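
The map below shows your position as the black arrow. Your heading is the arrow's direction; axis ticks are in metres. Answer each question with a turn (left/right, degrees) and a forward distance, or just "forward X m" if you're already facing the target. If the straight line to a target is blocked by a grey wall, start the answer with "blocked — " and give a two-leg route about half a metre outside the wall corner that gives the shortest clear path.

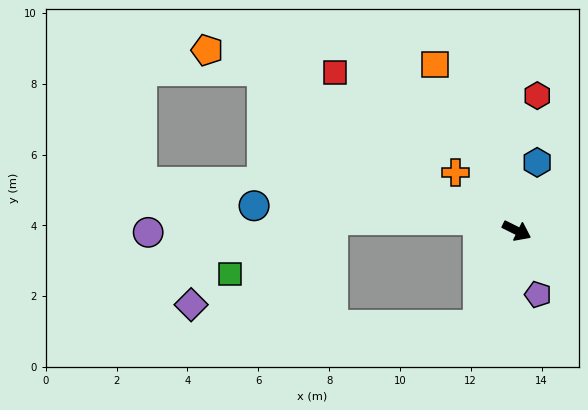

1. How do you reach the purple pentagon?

turn right 45°, forward 1.9 m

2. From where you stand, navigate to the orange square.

turn left 143°, forward 5.2 m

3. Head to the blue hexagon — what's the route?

turn left 100°, forward 2.0 m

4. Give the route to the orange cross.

turn left 163°, forward 2.4 m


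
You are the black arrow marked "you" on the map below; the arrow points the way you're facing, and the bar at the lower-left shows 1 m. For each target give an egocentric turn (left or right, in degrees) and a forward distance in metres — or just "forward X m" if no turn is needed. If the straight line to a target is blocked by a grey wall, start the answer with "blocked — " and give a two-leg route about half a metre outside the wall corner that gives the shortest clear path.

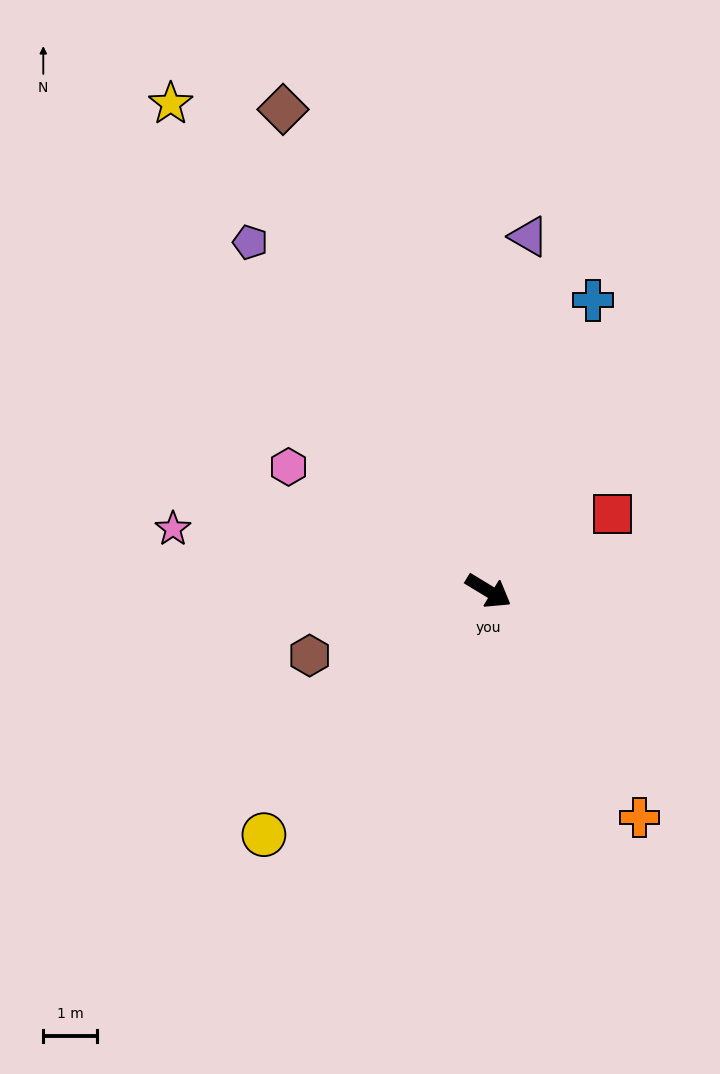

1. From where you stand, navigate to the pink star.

turn right 160°, forward 6.0 m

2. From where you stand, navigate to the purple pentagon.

turn left 156°, forward 7.9 m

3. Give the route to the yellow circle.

turn right 101°, forward 6.2 m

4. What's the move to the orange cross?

turn right 25°, forward 5.1 m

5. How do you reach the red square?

turn left 63°, forward 2.7 m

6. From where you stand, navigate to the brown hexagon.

turn right 129°, forward 3.5 m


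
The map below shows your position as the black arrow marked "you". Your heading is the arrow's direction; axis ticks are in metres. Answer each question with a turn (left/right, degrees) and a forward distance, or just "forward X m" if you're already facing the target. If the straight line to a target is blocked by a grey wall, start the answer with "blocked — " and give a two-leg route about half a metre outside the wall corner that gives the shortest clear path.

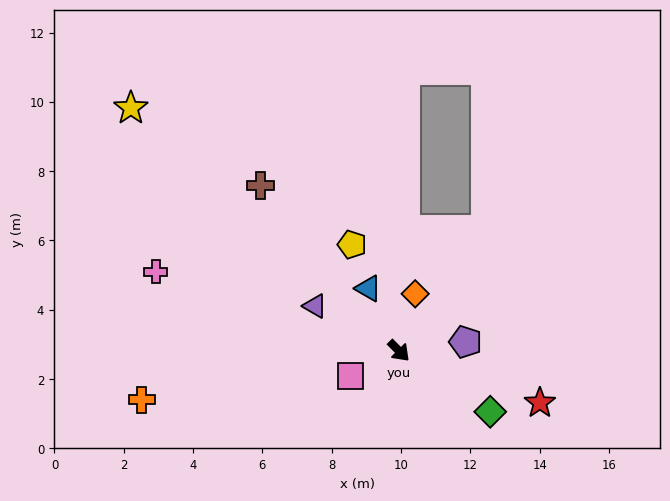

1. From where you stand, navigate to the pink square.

turn right 107°, forward 1.6 m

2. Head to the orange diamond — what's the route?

turn left 119°, forward 1.7 m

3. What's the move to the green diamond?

turn left 11°, forward 3.2 m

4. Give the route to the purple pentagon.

turn left 53°, forward 1.9 m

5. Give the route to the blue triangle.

turn left 161°, forward 2.0 m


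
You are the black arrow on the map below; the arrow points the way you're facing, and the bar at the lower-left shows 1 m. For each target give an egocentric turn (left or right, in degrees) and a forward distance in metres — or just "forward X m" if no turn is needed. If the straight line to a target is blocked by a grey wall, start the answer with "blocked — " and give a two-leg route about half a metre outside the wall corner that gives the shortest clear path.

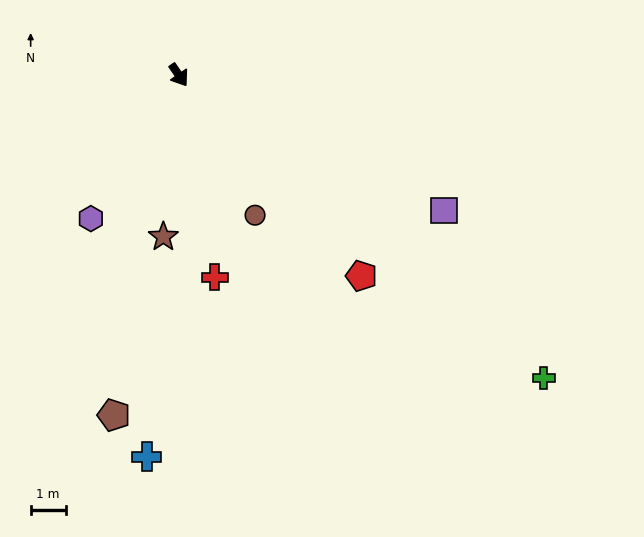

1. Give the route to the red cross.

turn right 24°, forward 5.9 m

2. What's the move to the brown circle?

turn right 6°, forward 4.6 m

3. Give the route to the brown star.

turn right 40°, forward 4.7 m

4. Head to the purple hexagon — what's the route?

turn right 66°, forward 4.8 m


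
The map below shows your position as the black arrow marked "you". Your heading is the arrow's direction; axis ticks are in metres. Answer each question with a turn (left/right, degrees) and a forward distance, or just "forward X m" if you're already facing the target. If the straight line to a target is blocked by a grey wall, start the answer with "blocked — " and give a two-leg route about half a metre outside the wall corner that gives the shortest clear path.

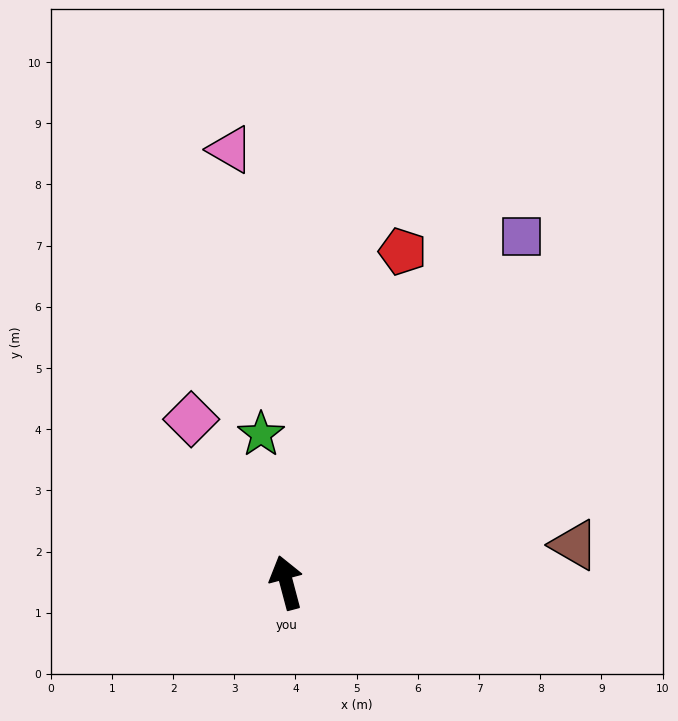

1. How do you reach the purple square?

turn right 49°, forward 6.8 m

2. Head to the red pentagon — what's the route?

turn right 34°, forward 5.7 m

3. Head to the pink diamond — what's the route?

turn left 15°, forward 3.1 m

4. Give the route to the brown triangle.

turn right 97°, forward 4.7 m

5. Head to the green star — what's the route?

turn right 5°, forward 2.5 m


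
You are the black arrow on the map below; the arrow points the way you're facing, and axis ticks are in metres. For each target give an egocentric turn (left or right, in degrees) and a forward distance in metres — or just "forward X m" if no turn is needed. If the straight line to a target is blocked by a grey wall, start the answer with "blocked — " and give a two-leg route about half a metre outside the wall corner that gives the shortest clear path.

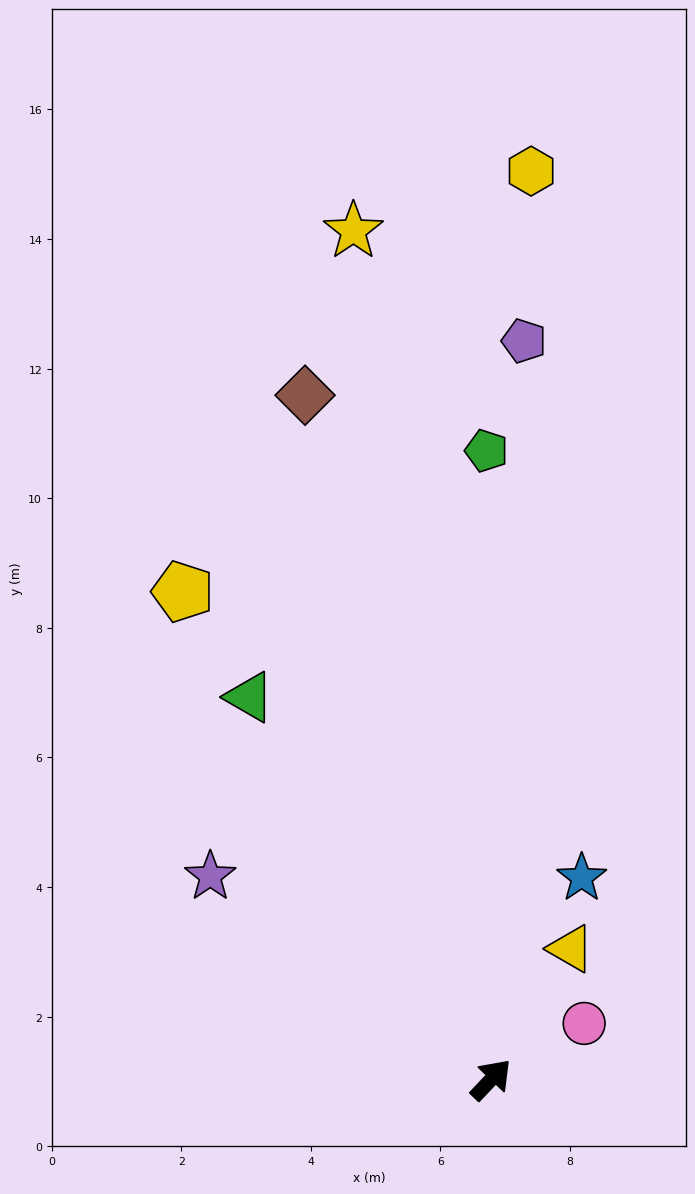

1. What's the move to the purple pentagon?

turn left 41°, forward 11.4 m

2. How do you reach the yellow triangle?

turn left 12°, forward 2.4 m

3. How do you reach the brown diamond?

turn left 59°, forward 10.9 m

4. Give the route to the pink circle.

turn right 15°, forward 1.7 m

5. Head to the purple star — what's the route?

turn left 98°, forward 5.3 m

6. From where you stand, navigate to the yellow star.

turn left 53°, forward 13.3 m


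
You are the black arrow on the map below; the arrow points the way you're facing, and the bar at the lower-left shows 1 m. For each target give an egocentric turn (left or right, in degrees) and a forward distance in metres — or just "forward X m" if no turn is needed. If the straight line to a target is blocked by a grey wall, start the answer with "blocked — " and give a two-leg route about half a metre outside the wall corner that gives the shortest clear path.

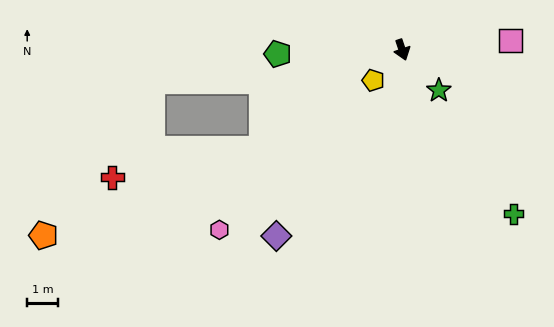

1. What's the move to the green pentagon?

turn right 107°, forward 4.1 m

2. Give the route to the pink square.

turn left 76°, forward 3.6 m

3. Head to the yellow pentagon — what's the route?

turn right 62°, forward 1.4 m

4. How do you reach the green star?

turn left 24°, forward 1.8 m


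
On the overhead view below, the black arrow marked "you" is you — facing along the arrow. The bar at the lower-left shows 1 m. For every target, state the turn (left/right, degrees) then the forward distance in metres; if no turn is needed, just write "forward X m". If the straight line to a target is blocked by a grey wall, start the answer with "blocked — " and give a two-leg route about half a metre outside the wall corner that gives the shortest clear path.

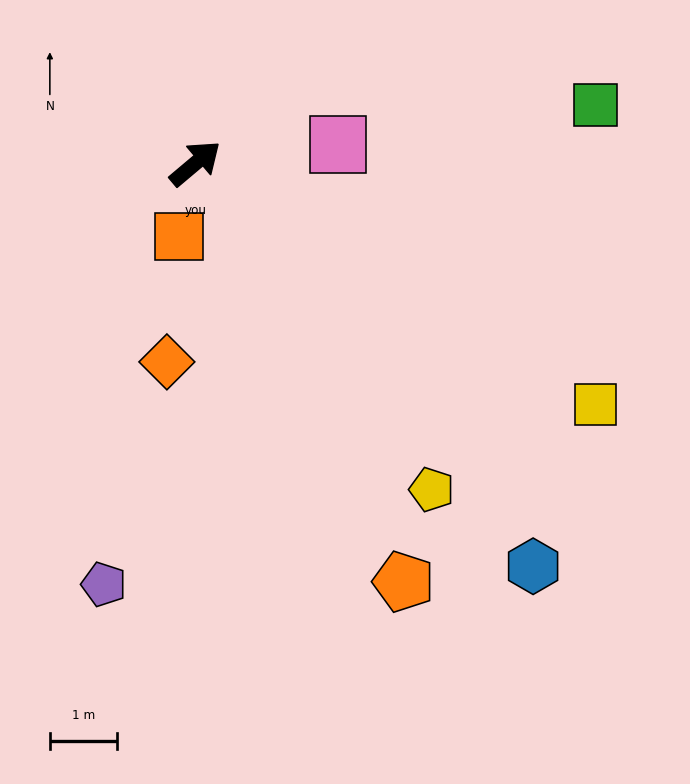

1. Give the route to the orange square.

turn right 143°, forward 1.1 m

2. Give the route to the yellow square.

turn right 71°, forward 7.0 m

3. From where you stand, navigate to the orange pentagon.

turn right 104°, forward 7.0 m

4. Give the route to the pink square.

turn right 33°, forward 2.1 m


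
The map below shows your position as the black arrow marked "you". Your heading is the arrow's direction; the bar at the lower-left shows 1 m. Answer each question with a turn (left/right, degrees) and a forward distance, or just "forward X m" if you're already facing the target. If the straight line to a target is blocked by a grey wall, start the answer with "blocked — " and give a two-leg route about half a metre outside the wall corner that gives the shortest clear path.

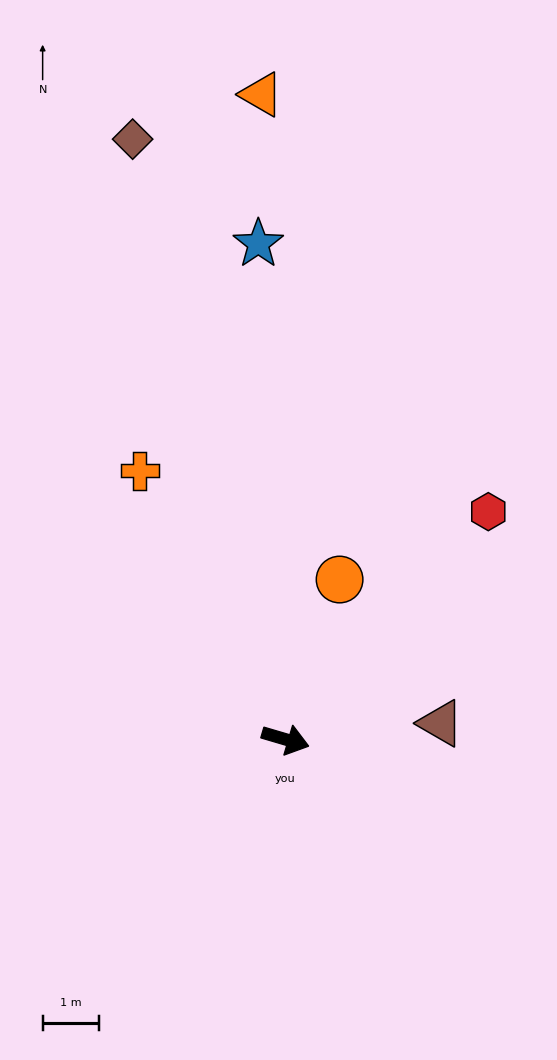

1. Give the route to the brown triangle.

turn left 22°, forward 2.8 m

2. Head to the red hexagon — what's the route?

turn left 65°, forward 5.4 m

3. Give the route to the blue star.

turn left 110°, forward 8.8 m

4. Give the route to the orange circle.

turn left 88°, forward 3.0 m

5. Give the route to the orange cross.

turn left 135°, forward 5.4 m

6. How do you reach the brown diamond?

turn left 121°, forward 11.0 m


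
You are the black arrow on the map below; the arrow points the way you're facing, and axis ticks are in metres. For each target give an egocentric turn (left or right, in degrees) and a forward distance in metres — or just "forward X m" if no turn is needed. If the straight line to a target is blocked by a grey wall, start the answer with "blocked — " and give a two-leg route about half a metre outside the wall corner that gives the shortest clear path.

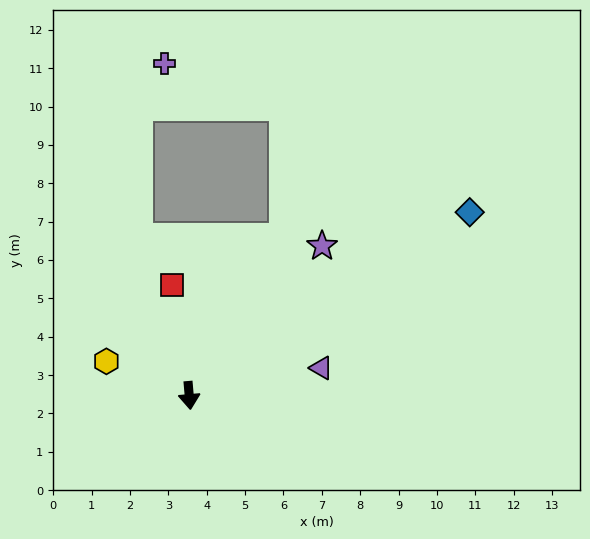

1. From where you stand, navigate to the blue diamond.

turn left 118°, forward 8.7 m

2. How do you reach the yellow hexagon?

turn right 117°, forward 2.3 m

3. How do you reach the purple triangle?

turn left 97°, forward 3.5 m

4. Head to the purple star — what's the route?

turn left 133°, forward 5.2 m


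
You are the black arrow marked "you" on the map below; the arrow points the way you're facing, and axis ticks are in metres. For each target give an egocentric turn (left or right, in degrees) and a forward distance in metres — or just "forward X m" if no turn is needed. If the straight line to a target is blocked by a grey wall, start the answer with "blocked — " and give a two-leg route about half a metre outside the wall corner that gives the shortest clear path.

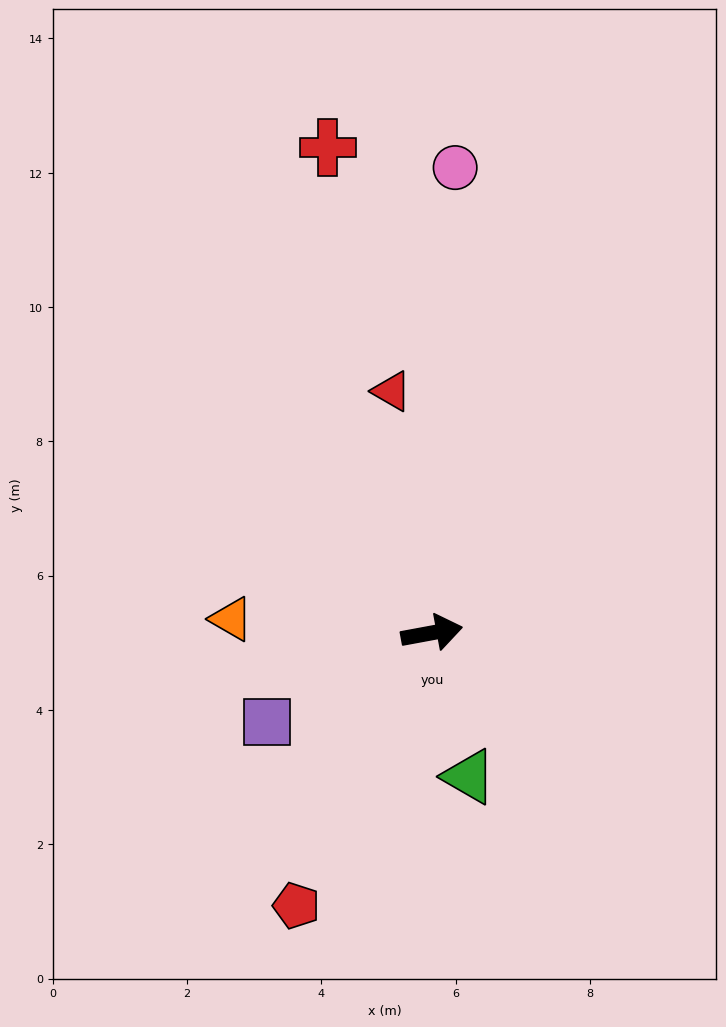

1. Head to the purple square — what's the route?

turn right 162°, forward 2.8 m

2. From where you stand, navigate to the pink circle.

turn left 77°, forward 6.9 m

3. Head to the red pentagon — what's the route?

turn right 127°, forward 4.5 m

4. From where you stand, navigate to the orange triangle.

turn left 166°, forward 3.0 m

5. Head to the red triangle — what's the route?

turn left 89°, forward 3.6 m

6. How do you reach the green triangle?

turn right 86°, forward 2.2 m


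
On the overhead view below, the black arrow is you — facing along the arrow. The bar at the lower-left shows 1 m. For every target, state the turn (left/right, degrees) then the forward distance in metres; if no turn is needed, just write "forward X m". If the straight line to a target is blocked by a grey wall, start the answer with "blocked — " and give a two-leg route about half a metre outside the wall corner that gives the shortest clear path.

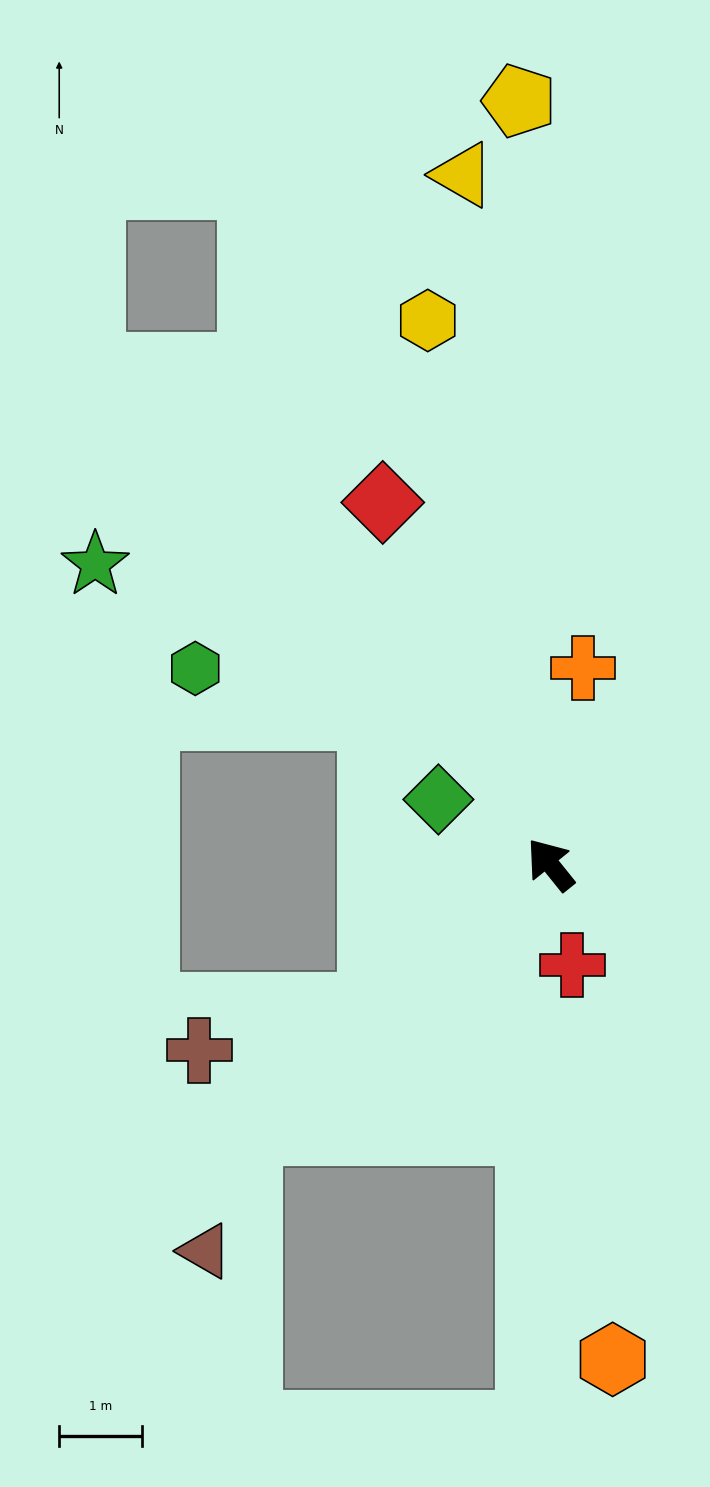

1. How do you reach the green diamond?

turn left 21°, forward 1.6 m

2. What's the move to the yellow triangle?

turn right 32°, forward 8.4 m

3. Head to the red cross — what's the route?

turn left 153°, forward 1.2 m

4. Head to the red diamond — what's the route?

turn right 14°, forward 4.8 m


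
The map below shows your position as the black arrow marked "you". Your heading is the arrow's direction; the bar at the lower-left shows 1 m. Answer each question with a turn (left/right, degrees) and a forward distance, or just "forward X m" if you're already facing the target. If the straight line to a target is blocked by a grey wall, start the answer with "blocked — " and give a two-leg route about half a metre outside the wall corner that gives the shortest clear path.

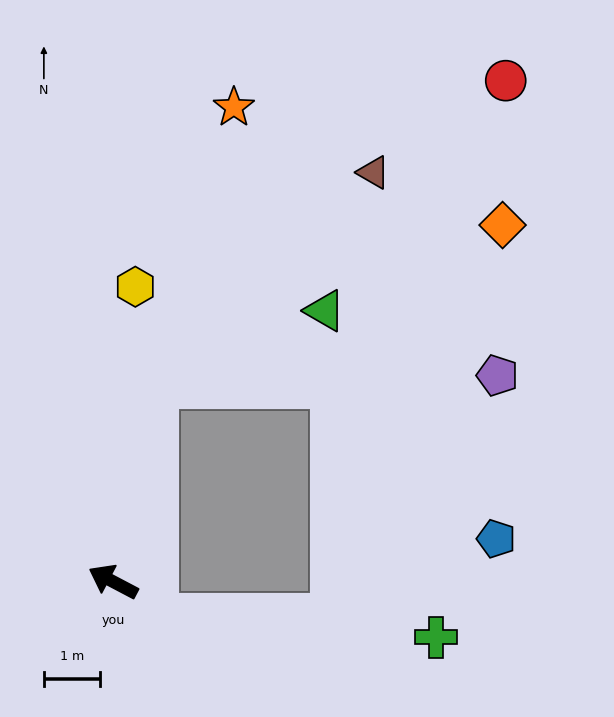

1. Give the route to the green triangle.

blocked — turn right 74°, forward 3.6 m, then turn right 55°, forward 3.3 m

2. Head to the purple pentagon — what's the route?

blocked — turn right 74°, forward 3.6 m, then turn right 77°, forward 6.1 m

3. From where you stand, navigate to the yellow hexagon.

turn right 67°, forward 5.3 m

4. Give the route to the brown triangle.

blocked — turn right 74°, forward 3.6 m, then turn right 34°, forward 5.4 m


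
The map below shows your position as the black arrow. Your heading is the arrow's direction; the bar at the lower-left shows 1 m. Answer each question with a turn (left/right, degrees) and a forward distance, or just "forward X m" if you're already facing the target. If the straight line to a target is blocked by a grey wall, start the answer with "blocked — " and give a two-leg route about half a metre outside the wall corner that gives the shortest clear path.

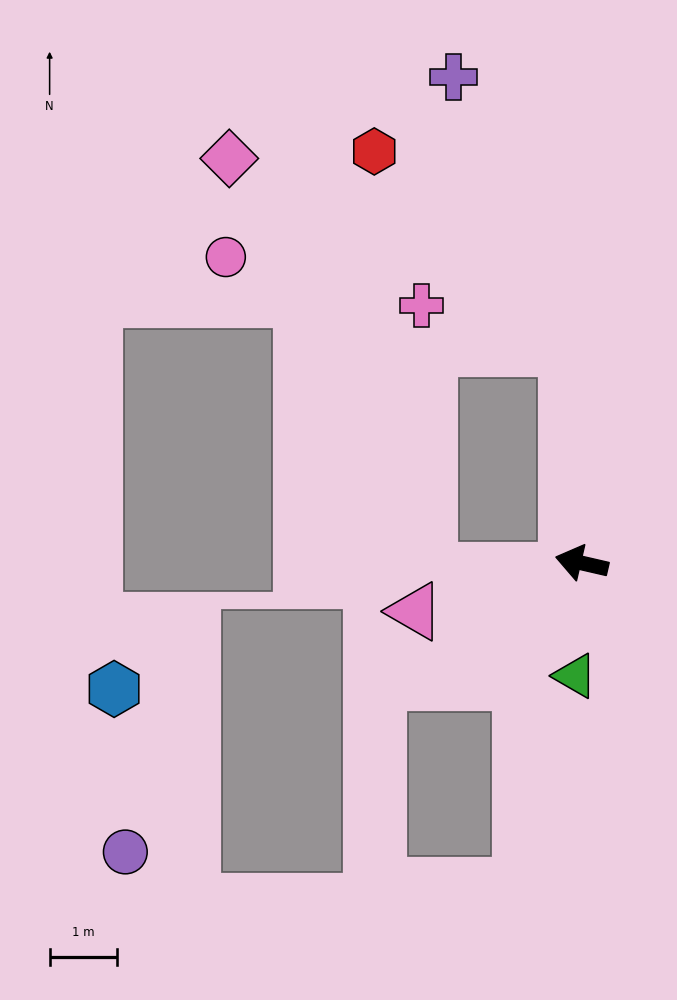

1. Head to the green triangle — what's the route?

turn left 100°, forward 1.7 m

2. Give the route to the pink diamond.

blocked — turn right 73°, forward 3.2 m, then turn left 57°, forward 5.8 m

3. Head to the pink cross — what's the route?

blocked — turn right 73°, forward 3.2 m, then turn left 70°, forward 2.3 m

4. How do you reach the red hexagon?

blocked — turn right 73°, forward 3.2 m, then turn left 41°, forward 4.1 m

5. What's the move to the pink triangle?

turn left 29°, forward 2.6 m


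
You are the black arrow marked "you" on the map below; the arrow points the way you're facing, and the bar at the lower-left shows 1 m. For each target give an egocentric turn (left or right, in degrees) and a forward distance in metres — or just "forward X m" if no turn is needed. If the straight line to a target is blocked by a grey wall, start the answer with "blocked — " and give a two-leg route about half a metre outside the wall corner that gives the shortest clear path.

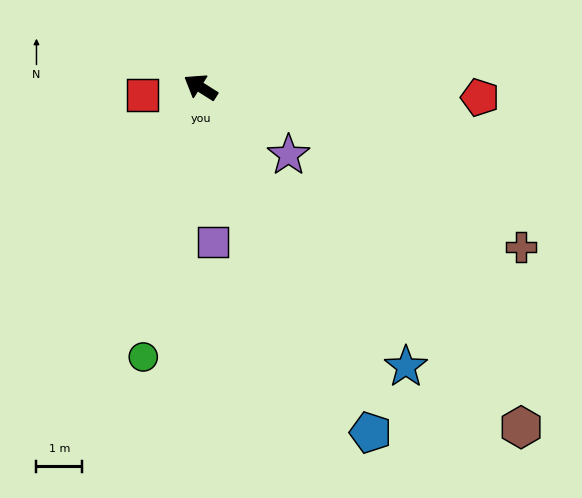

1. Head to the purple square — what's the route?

turn left 127°, forward 3.4 m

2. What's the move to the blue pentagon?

turn left 148°, forward 8.4 m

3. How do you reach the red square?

turn left 40°, forward 1.3 m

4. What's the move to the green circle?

turn left 110°, forward 6.0 m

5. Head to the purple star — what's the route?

turn left 175°, forward 2.4 m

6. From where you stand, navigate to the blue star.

turn left 158°, forward 7.5 m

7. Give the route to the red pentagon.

turn right 150°, forward 6.1 m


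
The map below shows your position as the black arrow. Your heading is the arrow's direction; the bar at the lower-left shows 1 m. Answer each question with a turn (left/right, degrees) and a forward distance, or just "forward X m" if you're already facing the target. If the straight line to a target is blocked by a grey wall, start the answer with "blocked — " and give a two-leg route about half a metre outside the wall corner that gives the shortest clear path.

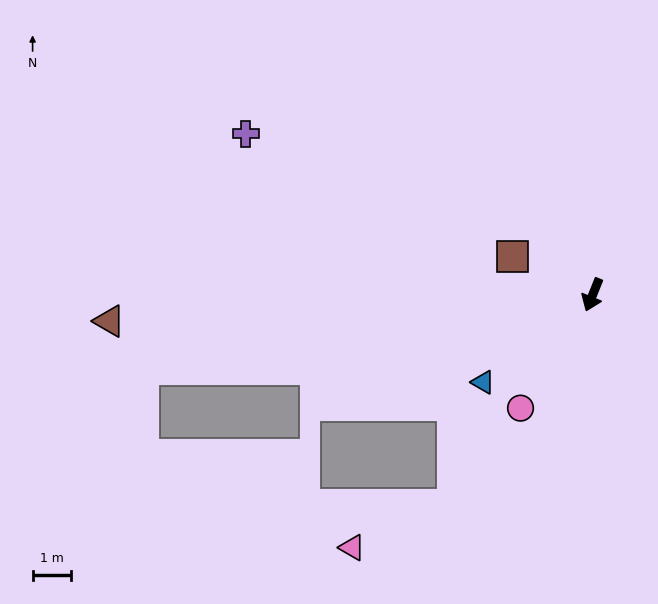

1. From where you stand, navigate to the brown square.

turn right 93°, forward 2.3 m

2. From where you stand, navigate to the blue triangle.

turn right 30°, forward 3.7 m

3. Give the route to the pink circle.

turn right 11°, forward 3.5 m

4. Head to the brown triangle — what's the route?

turn right 65°, forward 12.8 m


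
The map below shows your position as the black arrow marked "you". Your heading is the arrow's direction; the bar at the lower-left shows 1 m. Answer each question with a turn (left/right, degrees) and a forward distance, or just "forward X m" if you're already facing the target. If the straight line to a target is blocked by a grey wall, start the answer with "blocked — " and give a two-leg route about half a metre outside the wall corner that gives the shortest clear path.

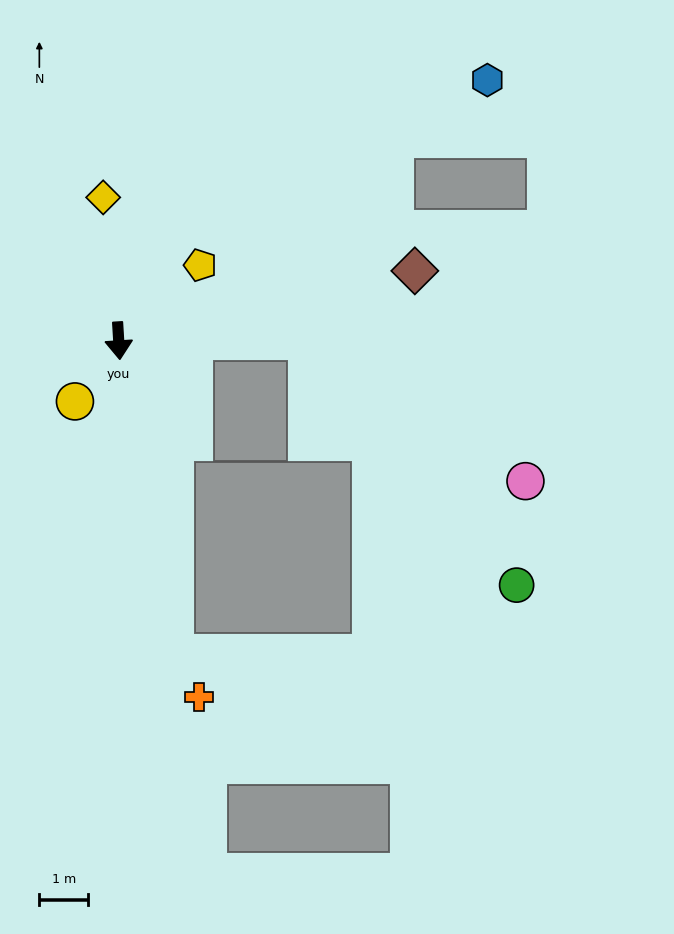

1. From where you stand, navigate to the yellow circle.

turn right 39°, forward 1.5 m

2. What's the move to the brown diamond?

turn left 100°, forward 6.2 m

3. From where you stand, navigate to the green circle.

blocked — turn left 87°, forward 3.9 m, then turn right 50°, forward 6.6 m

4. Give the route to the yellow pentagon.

turn left 129°, forward 2.3 m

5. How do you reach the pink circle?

blocked — turn left 87°, forward 3.9 m, then turn right 34°, forward 5.3 m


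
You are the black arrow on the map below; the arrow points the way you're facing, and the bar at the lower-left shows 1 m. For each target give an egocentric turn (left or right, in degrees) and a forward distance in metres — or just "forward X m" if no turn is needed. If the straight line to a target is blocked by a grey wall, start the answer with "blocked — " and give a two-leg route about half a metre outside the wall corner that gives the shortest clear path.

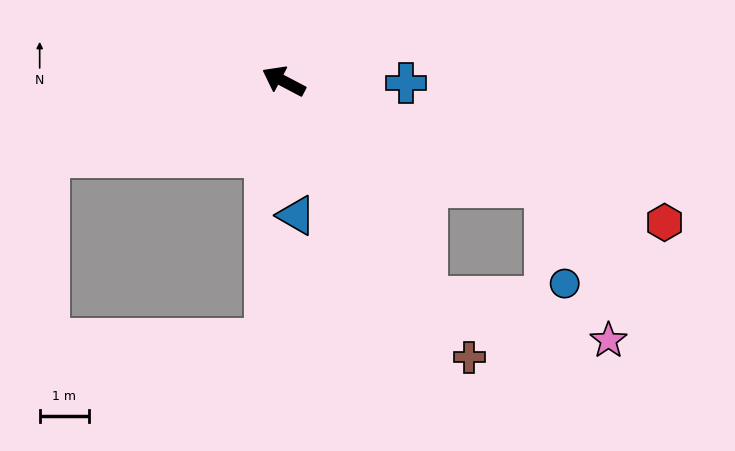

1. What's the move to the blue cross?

turn right 153°, forward 2.5 m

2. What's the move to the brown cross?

turn left 152°, forward 6.7 m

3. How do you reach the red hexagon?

turn right 173°, forward 8.2 m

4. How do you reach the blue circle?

blocked — turn right 174°, forward 5.7 m, then turn right 57°, forward 2.0 m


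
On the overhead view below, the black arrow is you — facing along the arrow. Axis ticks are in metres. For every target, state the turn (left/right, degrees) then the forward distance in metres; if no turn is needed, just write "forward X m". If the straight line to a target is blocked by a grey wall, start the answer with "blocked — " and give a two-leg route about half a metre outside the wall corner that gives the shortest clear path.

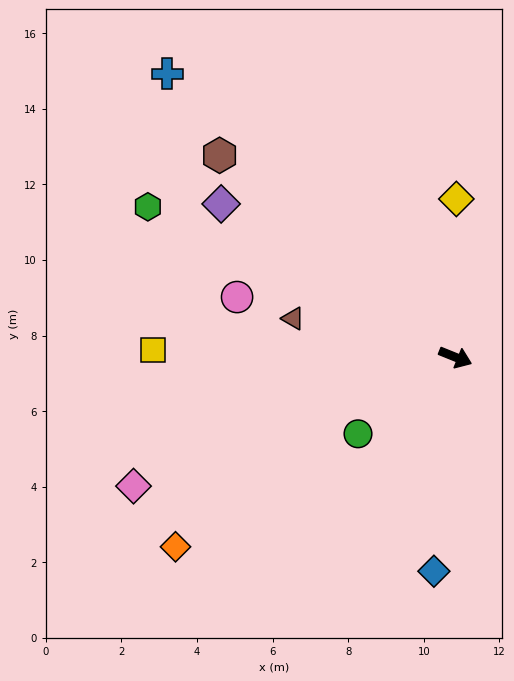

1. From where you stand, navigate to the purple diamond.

turn left 169°, forward 7.4 m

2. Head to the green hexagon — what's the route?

turn left 176°, forward 9.1 m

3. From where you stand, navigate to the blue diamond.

turn right 74°, forward 5.7 m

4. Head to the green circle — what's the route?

turn right 120°, forward 3.3 m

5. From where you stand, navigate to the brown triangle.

turn right 171°, forward 4.4 m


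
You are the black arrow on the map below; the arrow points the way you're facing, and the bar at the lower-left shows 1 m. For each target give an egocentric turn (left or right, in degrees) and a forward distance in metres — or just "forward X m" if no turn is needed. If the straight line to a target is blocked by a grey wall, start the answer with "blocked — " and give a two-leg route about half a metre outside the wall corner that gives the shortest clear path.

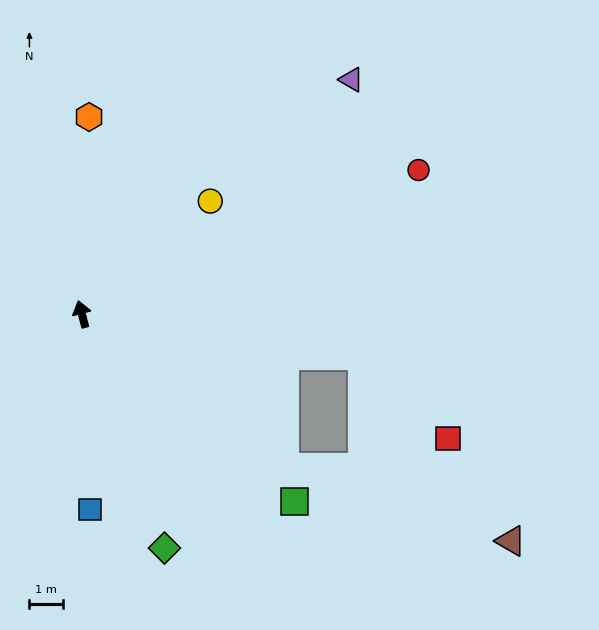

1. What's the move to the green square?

turn right 146°, forward 8.4 m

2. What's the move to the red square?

blocked — turn right 113°, forward 8.3 m, then turn right 36°, forward 3.5 m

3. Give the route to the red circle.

turn right 82°, forward 10.8 m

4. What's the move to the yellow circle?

turn right 63°, forward 5.0 m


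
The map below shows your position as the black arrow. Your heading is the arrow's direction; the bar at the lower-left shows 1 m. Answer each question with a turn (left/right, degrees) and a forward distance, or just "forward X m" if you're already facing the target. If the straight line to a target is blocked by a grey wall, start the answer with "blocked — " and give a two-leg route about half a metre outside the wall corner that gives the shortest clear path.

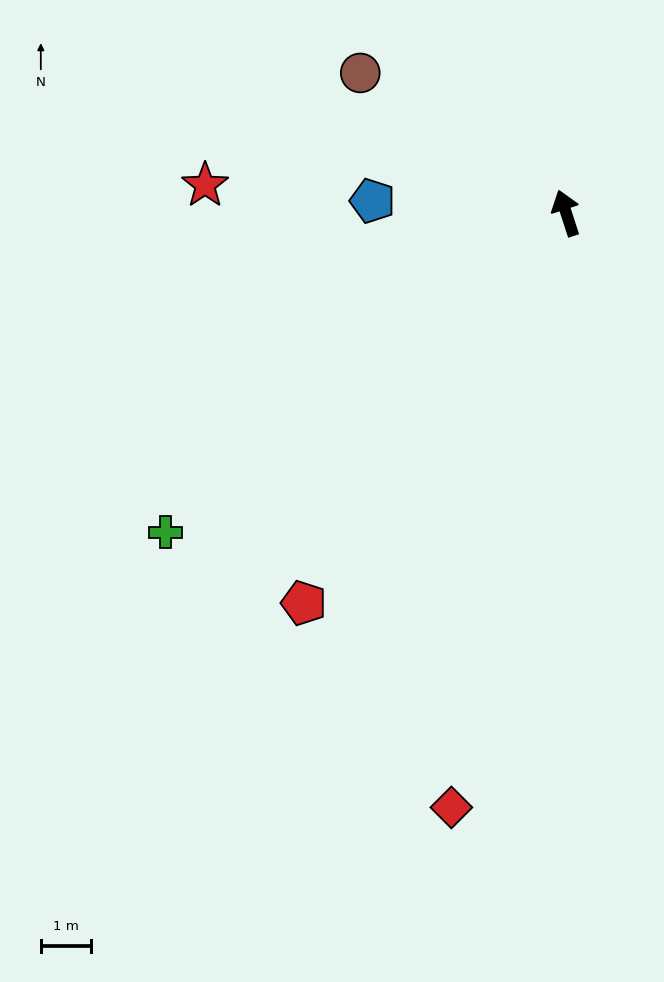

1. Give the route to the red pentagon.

turn left 128°, forward 9.4 m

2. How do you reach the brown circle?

turn left 38°, forward 5.0 m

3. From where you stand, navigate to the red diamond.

turn left 151°, forward 12.1 m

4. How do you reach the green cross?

turn left 110°, forward 10.2 m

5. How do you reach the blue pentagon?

turn left 68°, forward 3.9 m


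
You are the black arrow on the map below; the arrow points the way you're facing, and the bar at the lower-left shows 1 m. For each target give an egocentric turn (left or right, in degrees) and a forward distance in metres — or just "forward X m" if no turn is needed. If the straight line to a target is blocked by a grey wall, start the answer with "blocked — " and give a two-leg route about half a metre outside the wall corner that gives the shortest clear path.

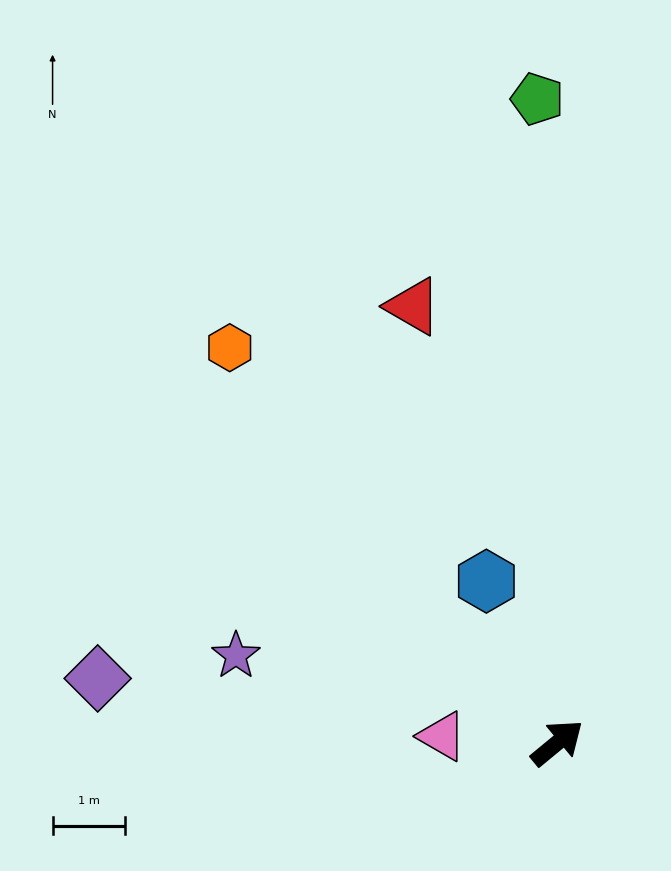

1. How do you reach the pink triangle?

turn left 137°, forward 1.6 m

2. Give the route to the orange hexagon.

turn left 90°, forward 7.1 m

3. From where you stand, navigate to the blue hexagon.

turn left 74°, forward 2.4 m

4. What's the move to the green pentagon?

turn left 52°, forward 8.9 m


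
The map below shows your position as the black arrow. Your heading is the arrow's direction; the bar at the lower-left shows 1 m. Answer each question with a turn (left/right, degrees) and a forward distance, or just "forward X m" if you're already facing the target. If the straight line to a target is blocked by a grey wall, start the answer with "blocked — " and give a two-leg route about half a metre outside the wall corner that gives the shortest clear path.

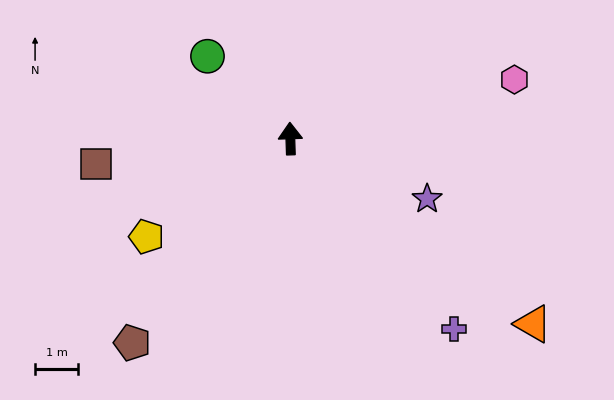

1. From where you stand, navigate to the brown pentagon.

turn left 140°, forward 6.0 m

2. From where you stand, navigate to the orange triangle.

turn right 129°, forward 7.0 m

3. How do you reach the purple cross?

turn right 141°, forward 5.8 m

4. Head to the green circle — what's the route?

turn left 43°, forward 2.7 m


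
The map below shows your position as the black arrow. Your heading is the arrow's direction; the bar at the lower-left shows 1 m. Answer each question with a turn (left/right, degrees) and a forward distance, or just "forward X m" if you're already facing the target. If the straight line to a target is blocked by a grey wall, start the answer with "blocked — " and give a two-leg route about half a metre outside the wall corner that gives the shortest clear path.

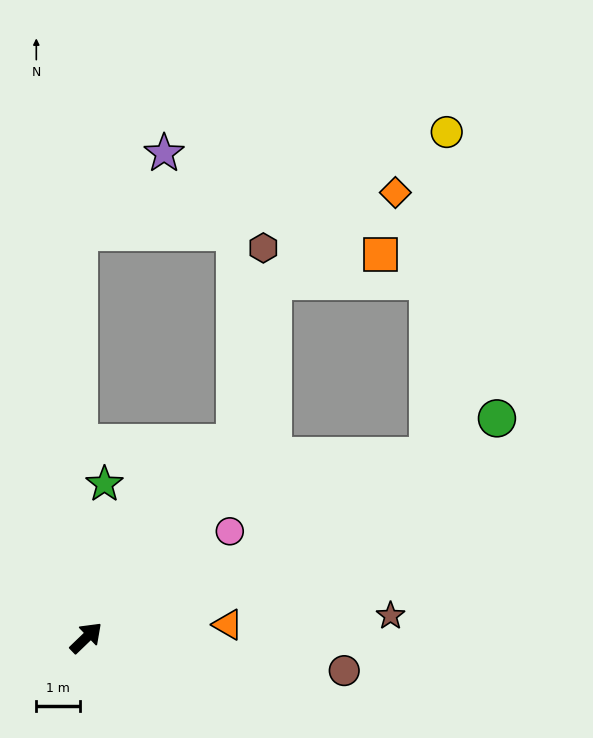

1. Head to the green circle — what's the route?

turn right 16°, forward 10.6 m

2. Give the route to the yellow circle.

blocked — turn right 16°, forward 8.8 m, then turn left 59°, forward 7.4 m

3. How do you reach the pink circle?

turn right 7°, forward 4.1 m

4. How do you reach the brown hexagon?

blocked — turn left 9°, forward 5.6 m, then turn left 29°, forward 4.5 m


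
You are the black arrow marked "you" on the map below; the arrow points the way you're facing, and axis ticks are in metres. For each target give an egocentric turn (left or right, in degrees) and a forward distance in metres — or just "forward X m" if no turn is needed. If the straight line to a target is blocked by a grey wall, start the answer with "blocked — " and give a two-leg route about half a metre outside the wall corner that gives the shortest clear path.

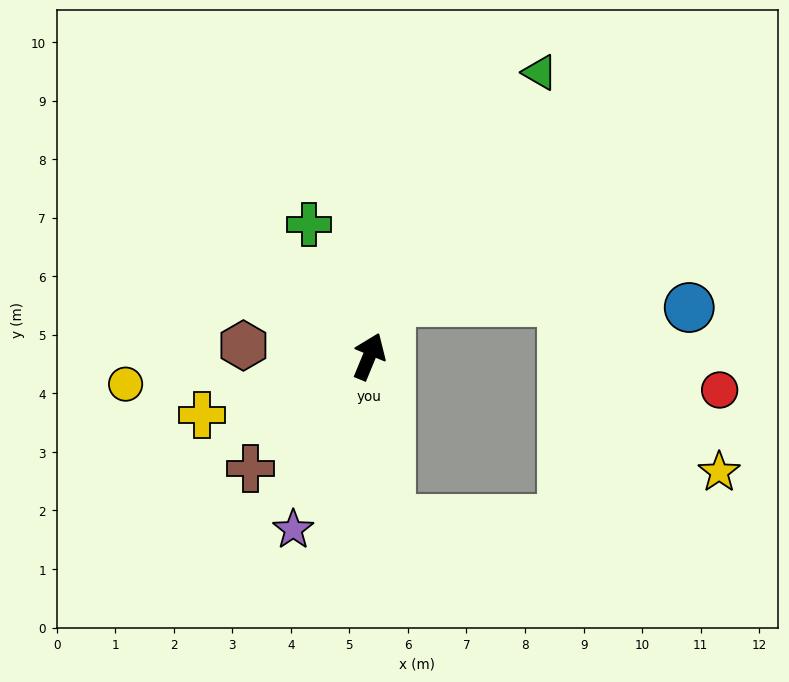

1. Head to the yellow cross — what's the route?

turn left 132°, forward 3.0 m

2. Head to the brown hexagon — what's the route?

turn left 107°, forward 2.2 m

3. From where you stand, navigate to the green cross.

turn left 47°, forward 2.5 m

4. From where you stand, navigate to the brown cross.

turn left 156°, forward 2.8 m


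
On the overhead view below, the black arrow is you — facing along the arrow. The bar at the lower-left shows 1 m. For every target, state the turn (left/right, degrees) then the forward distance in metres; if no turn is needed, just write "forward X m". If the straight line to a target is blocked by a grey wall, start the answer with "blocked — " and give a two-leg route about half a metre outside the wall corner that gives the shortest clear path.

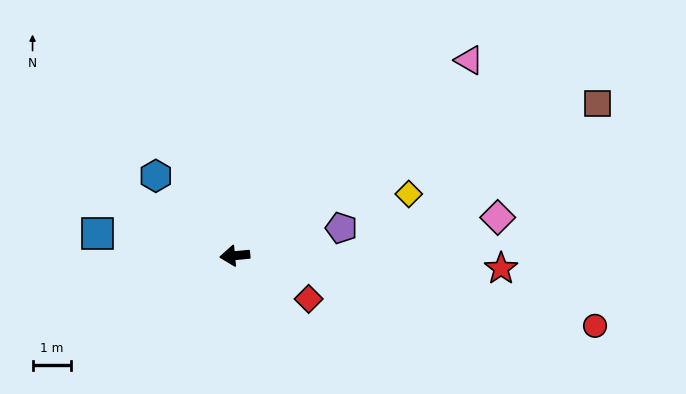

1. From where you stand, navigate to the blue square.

turn right 14°, forward 3.6 m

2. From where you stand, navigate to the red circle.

turn left 164°, forward 9.6 m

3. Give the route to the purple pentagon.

turn right 171°, forward 2.9 m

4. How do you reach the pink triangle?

turn right 146°, forward 8.0 m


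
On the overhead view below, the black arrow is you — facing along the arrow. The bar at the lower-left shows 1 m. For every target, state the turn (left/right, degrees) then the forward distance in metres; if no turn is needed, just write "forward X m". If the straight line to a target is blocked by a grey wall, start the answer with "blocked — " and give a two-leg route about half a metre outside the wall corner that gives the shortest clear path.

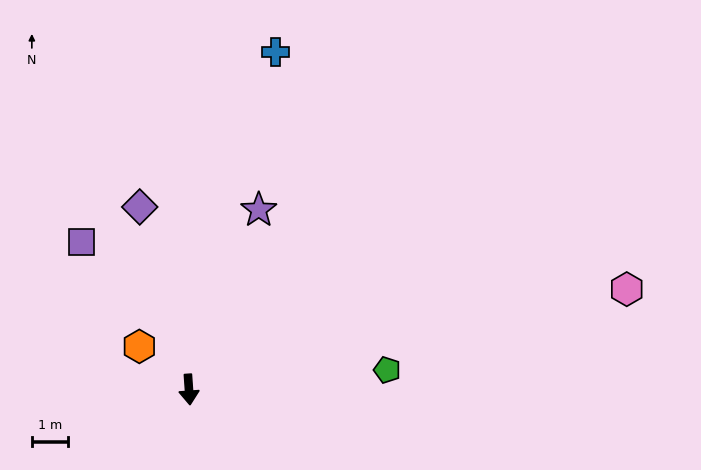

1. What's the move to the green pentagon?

turn left 92°, forward 5.5 m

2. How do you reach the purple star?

turn left 155°, forward 5.3 m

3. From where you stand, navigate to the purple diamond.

turn right 169°, forward 5.2 m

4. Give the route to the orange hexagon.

turn right 135°, forward 1.8 m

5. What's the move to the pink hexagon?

turn left 99°, forward 12.4 m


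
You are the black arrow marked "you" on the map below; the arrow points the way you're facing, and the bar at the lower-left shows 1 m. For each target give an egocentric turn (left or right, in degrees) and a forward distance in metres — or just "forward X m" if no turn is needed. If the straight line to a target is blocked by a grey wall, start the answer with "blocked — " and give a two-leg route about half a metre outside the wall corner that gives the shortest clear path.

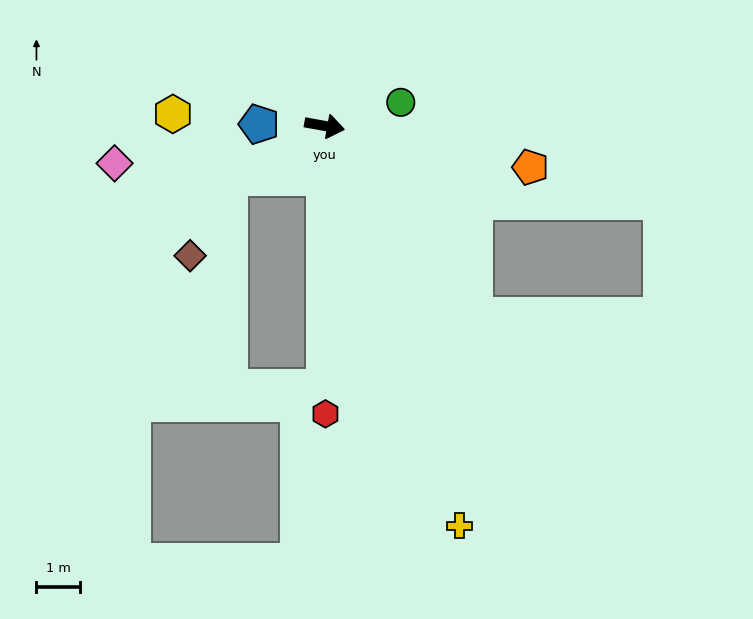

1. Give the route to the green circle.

turn left 27°, forward 1.8 m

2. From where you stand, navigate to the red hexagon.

turn right 80°, forward 6.6 m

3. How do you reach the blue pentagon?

turn right 171°, forward 1.5 m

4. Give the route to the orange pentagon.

forward 4.8 m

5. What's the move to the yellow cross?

turn right 61°, forward 9.7 m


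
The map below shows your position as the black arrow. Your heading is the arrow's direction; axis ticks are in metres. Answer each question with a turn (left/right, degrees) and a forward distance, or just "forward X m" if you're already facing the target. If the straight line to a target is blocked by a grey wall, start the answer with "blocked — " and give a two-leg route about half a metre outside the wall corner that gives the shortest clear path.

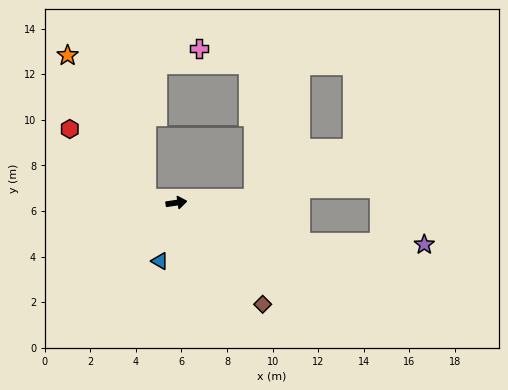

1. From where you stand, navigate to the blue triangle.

turn right 114°, forward 2.7 m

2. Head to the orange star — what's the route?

blocked — turn left 162°, forward 1.3 m, then turn right 51°, forward 7.1 m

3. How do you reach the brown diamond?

turn right 58°, forward 5.8 m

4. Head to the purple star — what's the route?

blocked — turn right 26°, forward 5.7 m, then turn left 17°, forward 5.4 m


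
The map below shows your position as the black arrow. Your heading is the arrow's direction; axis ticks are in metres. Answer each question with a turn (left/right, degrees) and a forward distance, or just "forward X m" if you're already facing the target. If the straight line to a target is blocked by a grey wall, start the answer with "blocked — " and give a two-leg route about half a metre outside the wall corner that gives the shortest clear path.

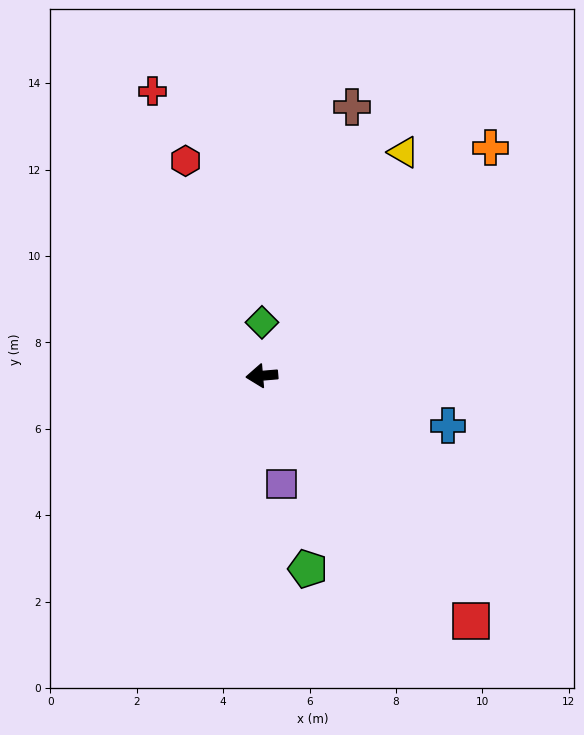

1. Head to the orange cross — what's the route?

turn right 140°, forward 7.5 m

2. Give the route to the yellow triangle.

turn right 127°, forward 6.1 m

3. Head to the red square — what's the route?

turn left 126°, forward 7.5 m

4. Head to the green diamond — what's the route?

turn right 95°, forward 1.2 m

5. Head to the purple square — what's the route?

turn left 95°, forward 2.5 m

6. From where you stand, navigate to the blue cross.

turn left 160°, forward 4.5 m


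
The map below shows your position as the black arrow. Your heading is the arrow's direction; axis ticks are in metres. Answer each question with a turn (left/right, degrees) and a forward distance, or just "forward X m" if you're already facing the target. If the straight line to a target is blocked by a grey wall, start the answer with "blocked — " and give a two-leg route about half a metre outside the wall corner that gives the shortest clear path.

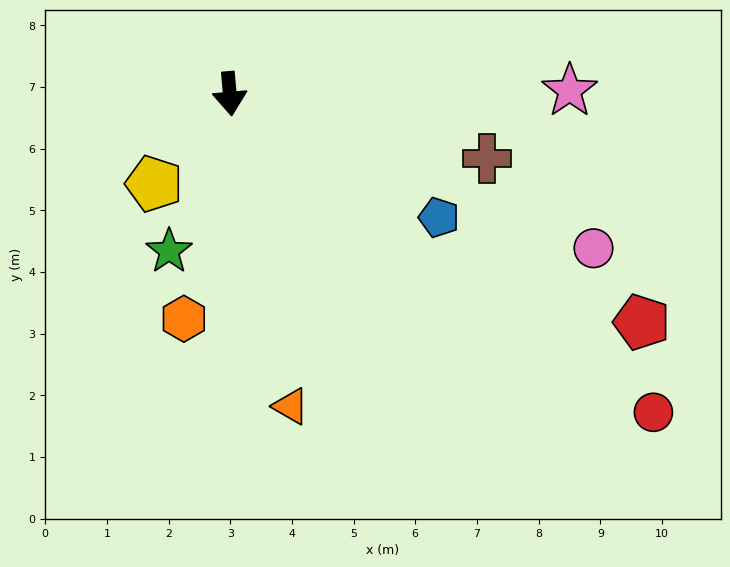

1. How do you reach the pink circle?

turn left 62°, forward 6.4 m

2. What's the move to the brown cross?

turn left 71°, forward 4.3 m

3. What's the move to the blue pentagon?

turn left 54°, forward 3.9 m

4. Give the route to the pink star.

turn left 86°, forward 5.5 m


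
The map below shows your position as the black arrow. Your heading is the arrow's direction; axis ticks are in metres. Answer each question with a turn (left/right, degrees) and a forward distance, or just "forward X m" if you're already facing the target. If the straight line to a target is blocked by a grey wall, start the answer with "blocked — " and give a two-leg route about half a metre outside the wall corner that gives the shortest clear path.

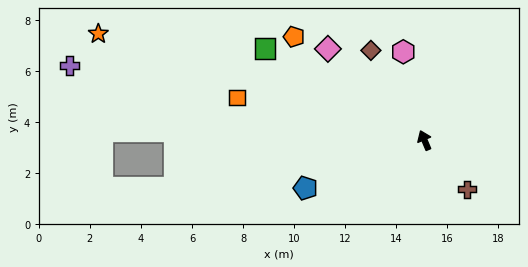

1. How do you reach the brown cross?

turn right 162°, forward 2.6 m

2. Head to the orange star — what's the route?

turn left 49°, forward 13.4 m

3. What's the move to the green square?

turn left 37°, forward 7.2 m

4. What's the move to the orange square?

turn left 54°, forward 7.5 m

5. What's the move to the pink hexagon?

turn right 9°, forward 3.6 m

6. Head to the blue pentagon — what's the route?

turn left 89°, forward 5.0 m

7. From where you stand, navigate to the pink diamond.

turn left 24°, forward 5.2 m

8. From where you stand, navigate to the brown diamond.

turn left 8°, forward 4.1 m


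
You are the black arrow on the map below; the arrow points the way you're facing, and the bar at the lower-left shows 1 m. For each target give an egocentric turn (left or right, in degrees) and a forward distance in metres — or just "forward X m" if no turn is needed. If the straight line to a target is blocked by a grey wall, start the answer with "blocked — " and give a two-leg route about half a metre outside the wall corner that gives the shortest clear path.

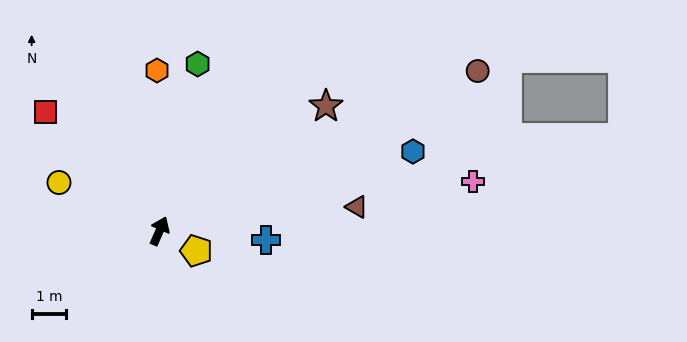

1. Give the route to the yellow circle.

turn left 88°, forward 3.3 m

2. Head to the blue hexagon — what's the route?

turn right 49°, forward 7.7 m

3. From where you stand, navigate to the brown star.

turn right 29°, forward 6.1 m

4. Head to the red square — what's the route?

turn left 67°, forward 4.8 m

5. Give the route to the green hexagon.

turn left 11°, forward 5.0 m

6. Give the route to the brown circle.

turn right 40°, forward 10.4 m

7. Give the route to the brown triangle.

turn right 59°, forward 5.8 m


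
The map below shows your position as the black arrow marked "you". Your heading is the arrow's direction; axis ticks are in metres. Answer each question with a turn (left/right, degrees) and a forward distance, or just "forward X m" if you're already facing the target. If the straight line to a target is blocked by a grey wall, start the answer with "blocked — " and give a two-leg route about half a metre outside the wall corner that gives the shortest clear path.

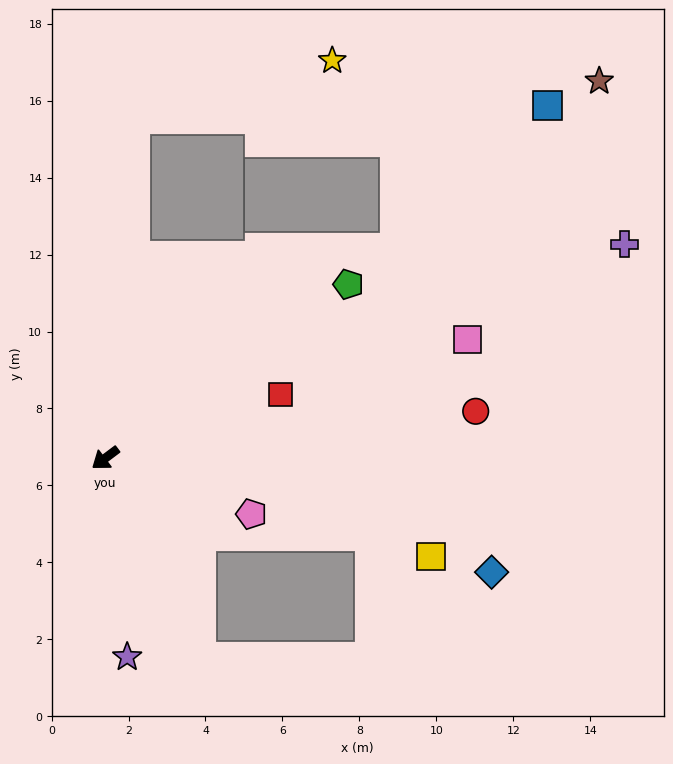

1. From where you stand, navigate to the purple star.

turn left 59°, forward 5.2 m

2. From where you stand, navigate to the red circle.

turn left 150°, forward 9.7 m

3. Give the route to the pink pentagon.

turn left 122°, forward 4.1 m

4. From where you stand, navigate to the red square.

turn left 163°, forward 4.8 m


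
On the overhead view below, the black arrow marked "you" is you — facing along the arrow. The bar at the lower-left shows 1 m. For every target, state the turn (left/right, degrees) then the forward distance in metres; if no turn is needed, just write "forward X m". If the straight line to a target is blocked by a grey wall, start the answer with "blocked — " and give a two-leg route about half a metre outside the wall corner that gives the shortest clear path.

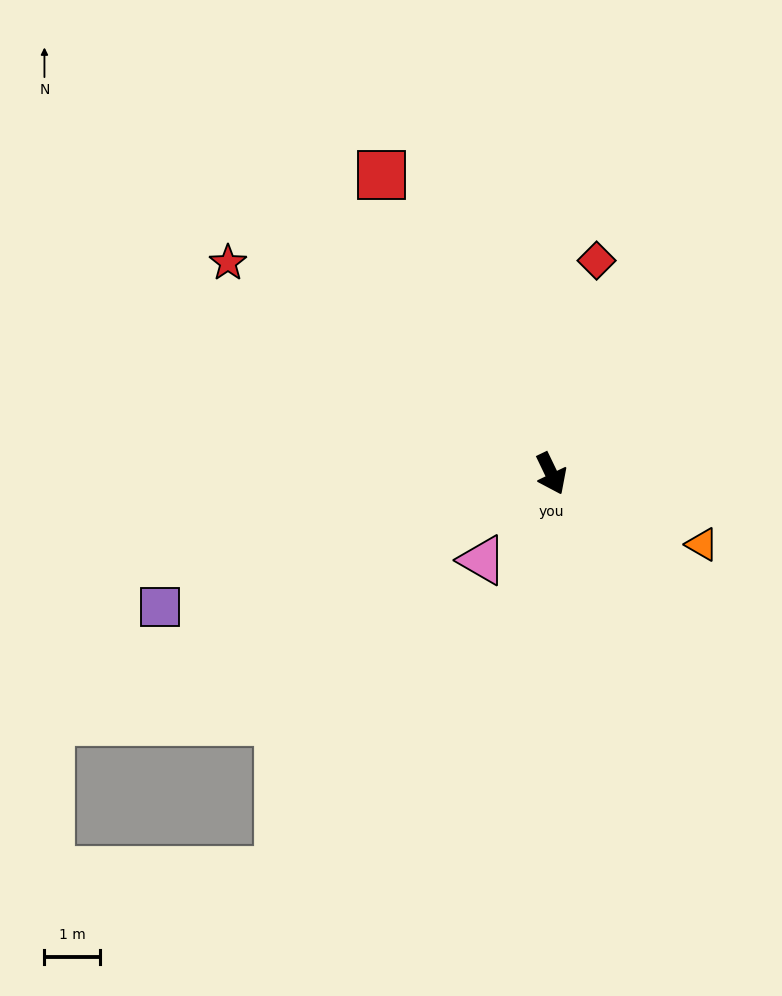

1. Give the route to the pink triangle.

turn right 64°, forward 2.0 m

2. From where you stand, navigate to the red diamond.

turn left 142°, forward 3.9 m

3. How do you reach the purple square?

turn right 97°, forward 7.4 m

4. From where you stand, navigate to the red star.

turn right 149°, forward 6.9 m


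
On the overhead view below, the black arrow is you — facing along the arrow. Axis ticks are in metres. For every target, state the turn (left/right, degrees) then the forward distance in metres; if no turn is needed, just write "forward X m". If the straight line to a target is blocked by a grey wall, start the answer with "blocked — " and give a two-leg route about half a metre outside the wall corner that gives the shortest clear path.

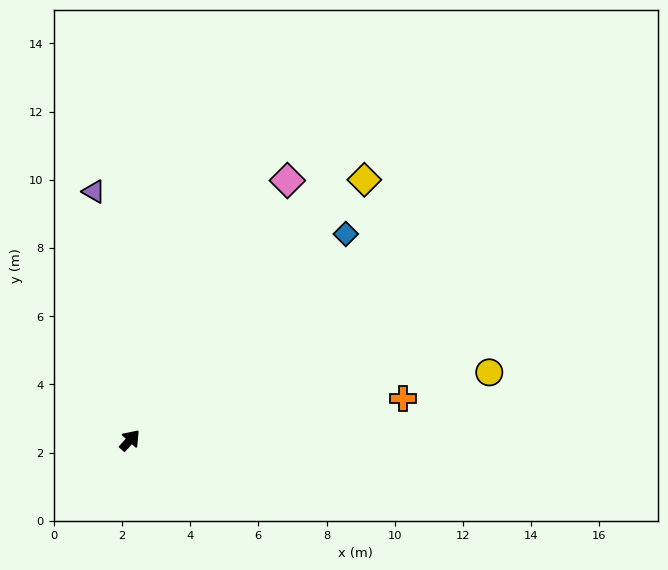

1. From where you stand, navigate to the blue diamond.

turn right 4°, forward 8.8 m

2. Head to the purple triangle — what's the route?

turn left 50°, forward 7.4 m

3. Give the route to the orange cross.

turn right 39°, forward 8.1 m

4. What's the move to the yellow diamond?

forward 10.3 m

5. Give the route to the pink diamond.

turn left 11°, forward 8.9 m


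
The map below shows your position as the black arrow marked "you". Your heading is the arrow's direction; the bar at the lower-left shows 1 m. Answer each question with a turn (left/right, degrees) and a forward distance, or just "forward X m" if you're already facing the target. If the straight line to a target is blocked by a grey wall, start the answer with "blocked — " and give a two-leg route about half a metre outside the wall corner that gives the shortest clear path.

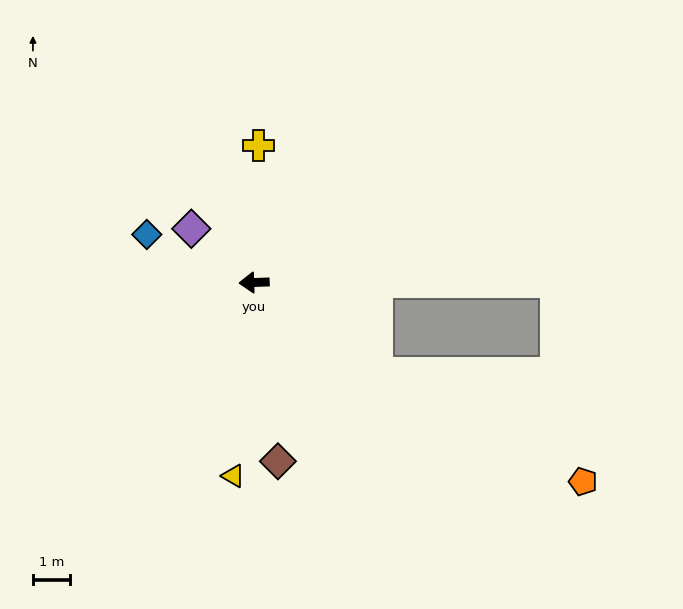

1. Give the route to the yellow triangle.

turn left 82°, forward 5.2 m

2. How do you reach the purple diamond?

turn right 43°, forward 2.2 m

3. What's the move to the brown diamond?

turn left 95°, forward 4.8 m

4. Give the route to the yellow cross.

turn right 94°, forward 3.7 m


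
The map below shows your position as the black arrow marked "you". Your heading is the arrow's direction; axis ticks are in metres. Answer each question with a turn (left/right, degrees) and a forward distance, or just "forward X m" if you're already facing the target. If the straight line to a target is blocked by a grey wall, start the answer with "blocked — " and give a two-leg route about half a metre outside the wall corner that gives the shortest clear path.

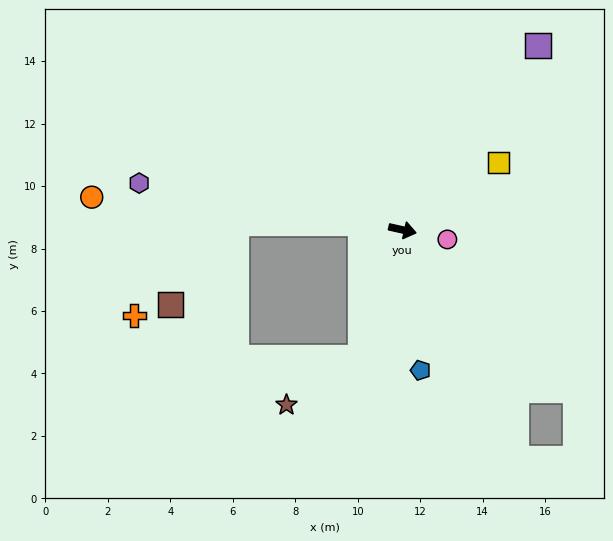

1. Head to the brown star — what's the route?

blocked — turn right 95°, forward 4.3 m, then turn right 40°, forward 2.8 m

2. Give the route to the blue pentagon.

turn right 70°, forward 4.5 m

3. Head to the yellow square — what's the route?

turn left 48°, forward 3.7 m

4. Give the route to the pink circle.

forward 1.5 m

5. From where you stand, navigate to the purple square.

turn left 66°, forward 7.3 m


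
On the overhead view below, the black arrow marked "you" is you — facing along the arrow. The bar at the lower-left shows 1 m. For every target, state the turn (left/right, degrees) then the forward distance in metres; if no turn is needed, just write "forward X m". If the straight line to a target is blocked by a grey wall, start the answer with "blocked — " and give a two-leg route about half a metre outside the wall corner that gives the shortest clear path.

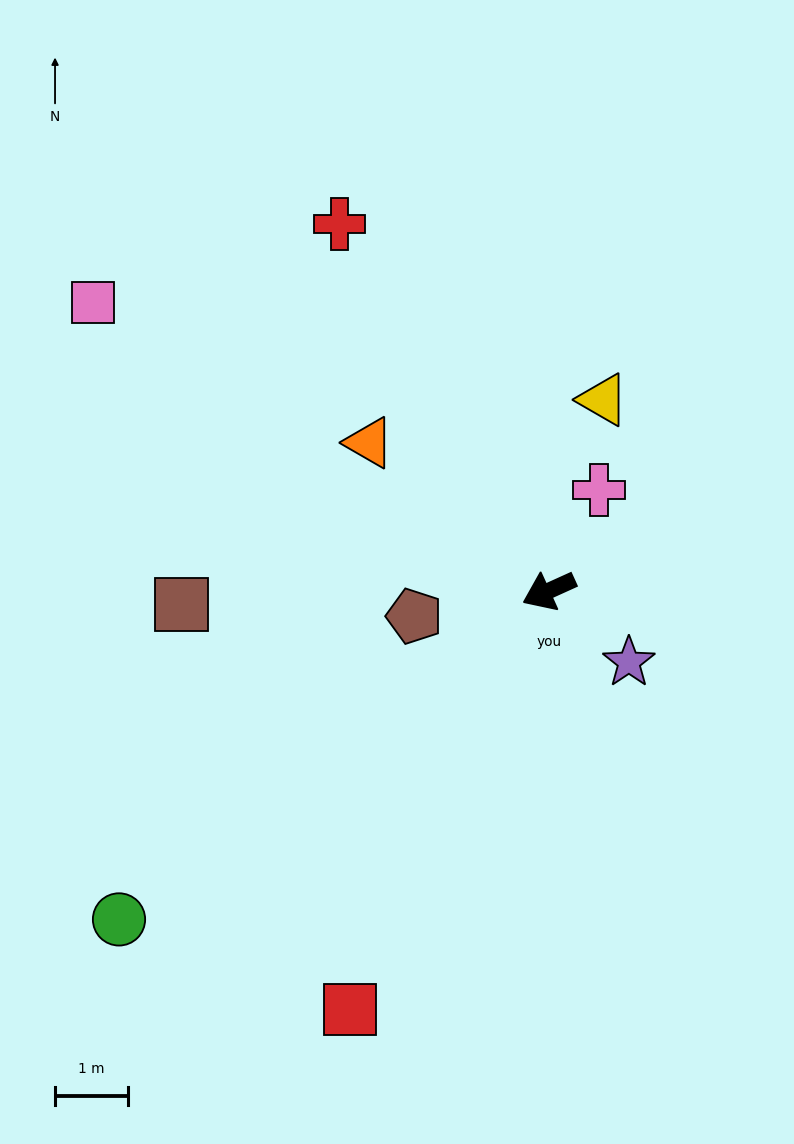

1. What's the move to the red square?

turn left 40°, forward 6.3 m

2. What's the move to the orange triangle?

turn right 64°, forward 3.2 m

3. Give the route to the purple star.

turn left 114°, forward 1.5 m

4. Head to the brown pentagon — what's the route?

turn right 14°, forward 1.9 m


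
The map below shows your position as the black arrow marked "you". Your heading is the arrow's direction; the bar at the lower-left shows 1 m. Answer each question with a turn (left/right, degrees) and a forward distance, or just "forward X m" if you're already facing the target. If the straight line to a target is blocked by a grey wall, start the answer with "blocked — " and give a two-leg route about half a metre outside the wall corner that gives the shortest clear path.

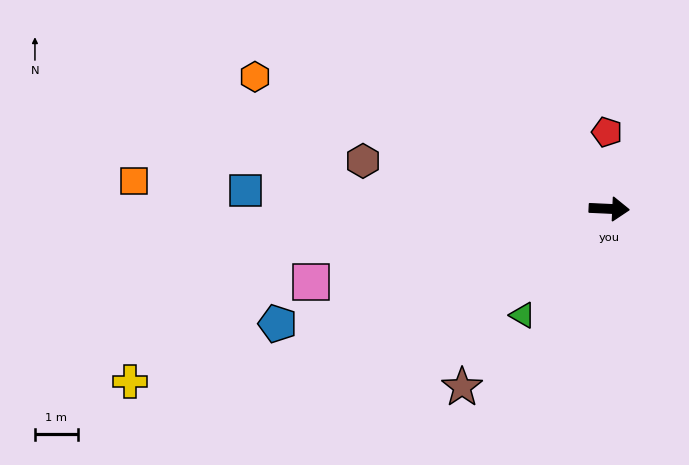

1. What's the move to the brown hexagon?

turn left 172°, forward 5.8 m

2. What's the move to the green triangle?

turn right 126°, forward 3.2 m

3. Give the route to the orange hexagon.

turn left 162°, forward 8.8 m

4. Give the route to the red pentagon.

turn left 94°, forward 1.8 m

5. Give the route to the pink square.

turn right 164°, forward 7.1 m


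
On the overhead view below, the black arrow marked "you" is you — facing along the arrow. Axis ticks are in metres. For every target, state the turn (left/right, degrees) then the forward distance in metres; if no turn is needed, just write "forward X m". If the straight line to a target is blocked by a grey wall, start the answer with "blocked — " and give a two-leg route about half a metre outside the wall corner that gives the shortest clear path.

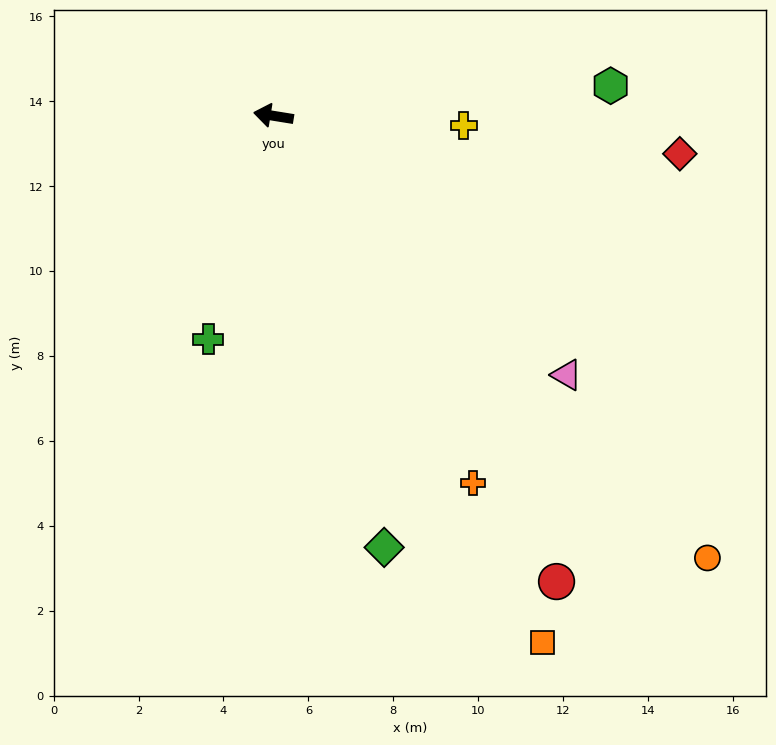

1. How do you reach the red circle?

turn left 130°, forward 12.8 m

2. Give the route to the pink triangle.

turn left 148°, forward 9.2 m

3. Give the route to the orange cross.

turn left 128°, forward 9.8 m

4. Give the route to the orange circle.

turn left 144°, forward 14.6 m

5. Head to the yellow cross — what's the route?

turn right 174°, forward 4.5 m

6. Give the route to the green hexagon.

turn right 166°, forward 8.0 m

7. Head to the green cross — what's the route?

turn left 83°, forward 5.5 m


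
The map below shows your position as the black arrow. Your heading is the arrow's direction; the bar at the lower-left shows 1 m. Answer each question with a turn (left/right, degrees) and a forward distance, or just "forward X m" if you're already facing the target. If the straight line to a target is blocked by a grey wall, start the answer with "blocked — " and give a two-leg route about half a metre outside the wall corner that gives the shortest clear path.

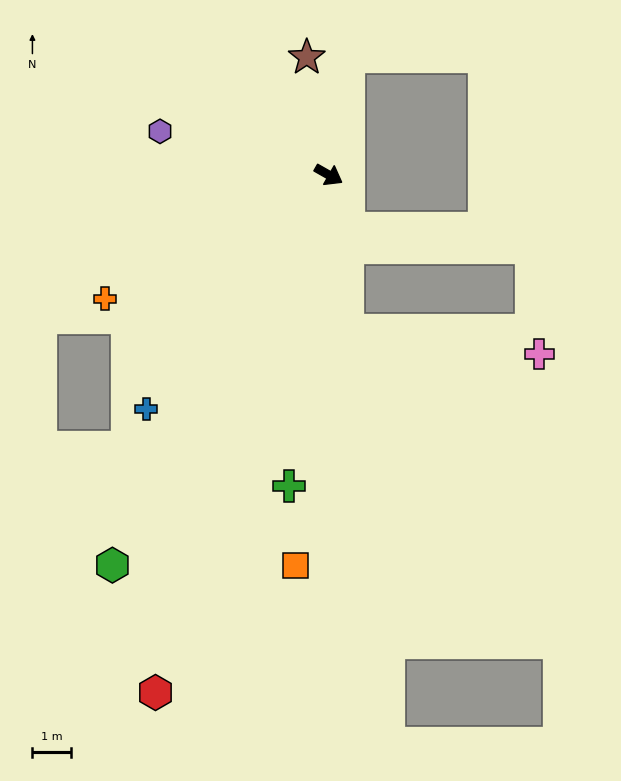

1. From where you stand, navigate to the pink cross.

blocked — turn right 54°, forward 4.0 m, then turn left 77°, forward 5.0 m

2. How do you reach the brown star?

turn left 130°, forward 3.1 m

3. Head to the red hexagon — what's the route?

turn right 79°, forward 14.0 m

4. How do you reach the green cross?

turn right 68°, forward 8.0 m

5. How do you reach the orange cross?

turn right 121°, forward 6.6 m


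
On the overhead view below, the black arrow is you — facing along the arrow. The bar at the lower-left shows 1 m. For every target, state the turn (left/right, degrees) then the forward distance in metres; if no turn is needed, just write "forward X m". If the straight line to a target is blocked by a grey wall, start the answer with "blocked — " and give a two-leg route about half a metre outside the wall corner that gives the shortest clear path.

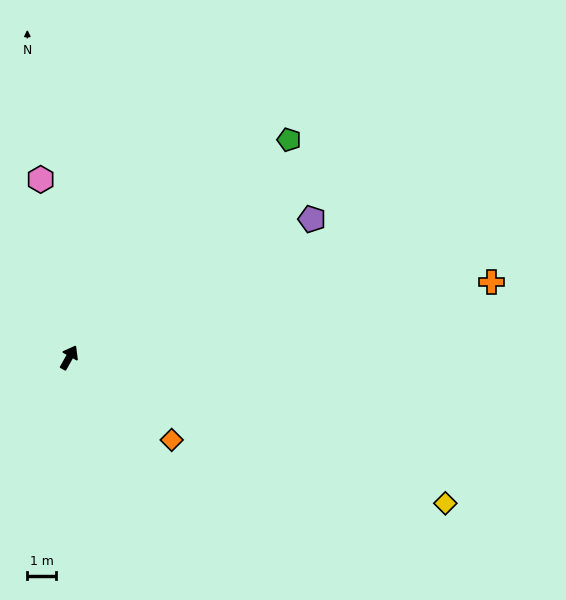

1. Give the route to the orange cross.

turn right 51°, forward 14.7 m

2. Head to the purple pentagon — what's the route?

turn right 31°, forward 9.6 m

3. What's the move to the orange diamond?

turn right 100°, forward 4.5 m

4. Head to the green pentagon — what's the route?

turn right 16°, forward 10.6 m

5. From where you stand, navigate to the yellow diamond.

turn right 82°, forward 13.9 m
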